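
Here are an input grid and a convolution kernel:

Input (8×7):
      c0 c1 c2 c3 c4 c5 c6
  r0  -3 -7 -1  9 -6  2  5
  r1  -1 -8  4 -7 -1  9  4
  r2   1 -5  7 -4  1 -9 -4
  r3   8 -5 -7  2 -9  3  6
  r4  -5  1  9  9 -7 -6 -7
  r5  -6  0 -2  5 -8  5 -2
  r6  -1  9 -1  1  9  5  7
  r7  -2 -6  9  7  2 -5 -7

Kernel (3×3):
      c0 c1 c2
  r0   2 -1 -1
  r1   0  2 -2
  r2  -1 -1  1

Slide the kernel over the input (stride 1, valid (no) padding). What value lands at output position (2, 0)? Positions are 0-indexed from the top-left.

The receptive field on the input at this output position is [1 -5 7 / 8 -5 -7 / -5 1 9]. Elementwise product with the kernel and sum: 1·2 + -5·-1 + 7·-1 + -5·2 + -7·-2 + -5·-1 + 1·-1 + 9·1.

17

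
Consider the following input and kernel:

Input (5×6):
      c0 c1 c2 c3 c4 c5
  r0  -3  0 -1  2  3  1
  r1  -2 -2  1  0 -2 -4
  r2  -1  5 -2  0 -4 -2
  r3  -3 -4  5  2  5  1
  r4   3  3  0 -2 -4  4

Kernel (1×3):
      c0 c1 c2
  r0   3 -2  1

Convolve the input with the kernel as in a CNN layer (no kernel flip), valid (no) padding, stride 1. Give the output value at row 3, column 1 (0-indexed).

-20

The receptive field on the input at this output position is [-4 5 2]. Elementwise product with the kernel and sum: -4·3 + 5·-2 + 2·1.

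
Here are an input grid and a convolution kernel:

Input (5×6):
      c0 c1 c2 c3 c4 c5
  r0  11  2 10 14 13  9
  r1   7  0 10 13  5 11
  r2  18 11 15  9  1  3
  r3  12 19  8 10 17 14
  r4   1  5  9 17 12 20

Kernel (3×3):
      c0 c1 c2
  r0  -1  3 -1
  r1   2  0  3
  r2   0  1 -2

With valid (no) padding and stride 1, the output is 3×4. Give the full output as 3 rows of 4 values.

10 50 61 70
67 54 33 7
35 68 71 25

Output[0,0]: The receptive field on the input at this output position is [11 2 10 / 7 0 10 / 18 11 15]. Elementwise product with the kernel and sum: 11·-1 + 2·3 + 10·-1 + 7·2 + 10·3 + 11·1 + 15·-2.
Output[0,1]: The receptive field on the input at this output position is [2 10 14 / 0 10 13 / 11 15 9]. Elementwise product with the kernel and sum: 2·-1 + 10·3 + 14·-1 + 0·2 + 13·3 + 15·1 + 9·-2.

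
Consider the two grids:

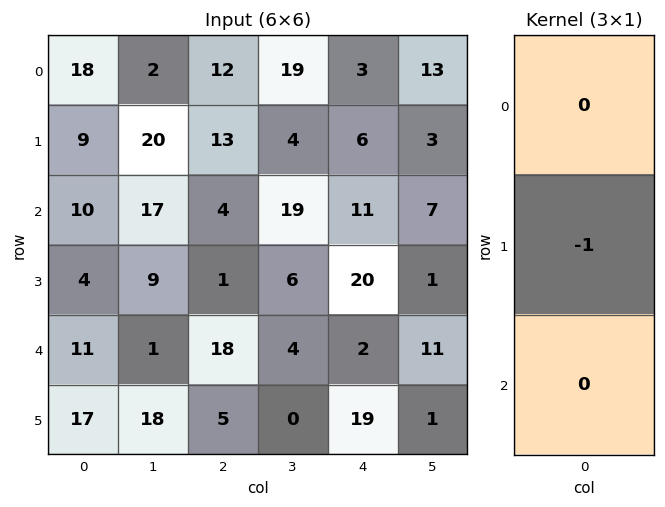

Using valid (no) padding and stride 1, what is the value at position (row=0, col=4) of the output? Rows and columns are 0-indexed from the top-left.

The receptive field on the input at this output position is [3 / 6 / 11]. Elementwise product with the kernel and sum: 6·-1.

-6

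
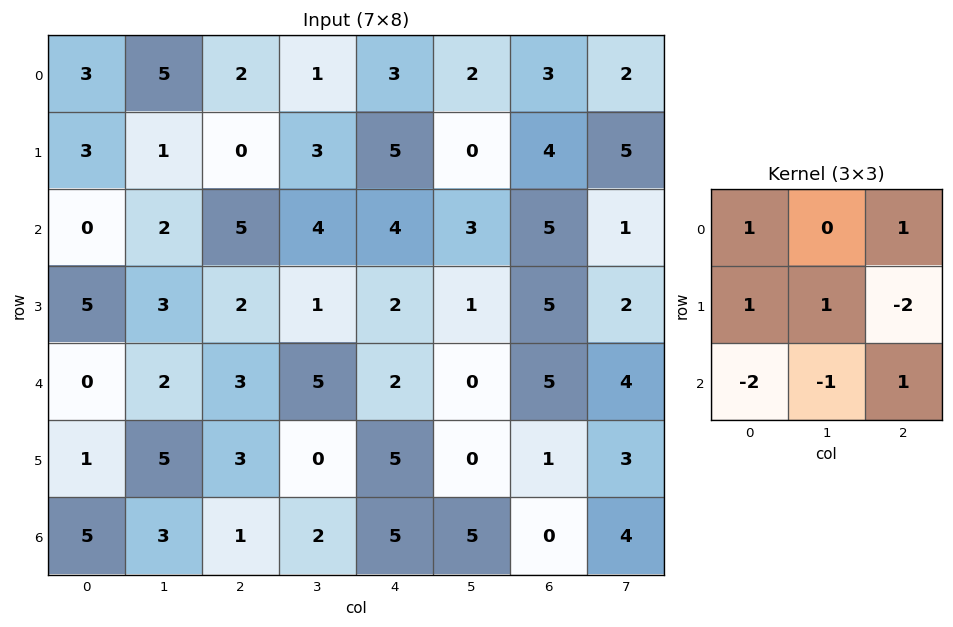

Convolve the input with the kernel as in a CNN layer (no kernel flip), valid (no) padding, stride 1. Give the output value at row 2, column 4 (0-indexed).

The receptive field on the input at this output position is [4 3 5 / 2 1 5 / 2 0 5]. Elementwise product with the kernel and sum: 4·1 + 5·1 + 2·1 + 1·1 + 5·-2 + 2·-2 + 0·-1 + 5·1.

3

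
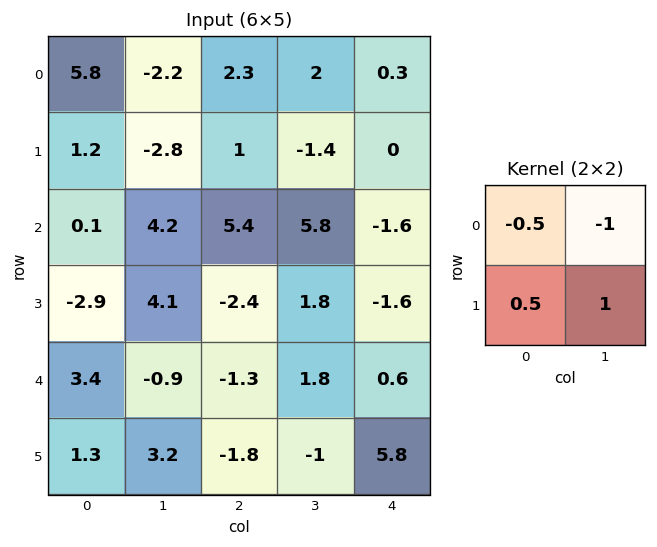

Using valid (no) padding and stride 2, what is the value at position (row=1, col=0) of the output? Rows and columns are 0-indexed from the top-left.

-1.6

The receptive field on the input at this output position is [0.1 4.2 / -2.9 4.1]. Elementwise product with the kernel and sum: 0.1·-0.5 + 4.2·-1 + -2.9·0.5 + 4.1·1.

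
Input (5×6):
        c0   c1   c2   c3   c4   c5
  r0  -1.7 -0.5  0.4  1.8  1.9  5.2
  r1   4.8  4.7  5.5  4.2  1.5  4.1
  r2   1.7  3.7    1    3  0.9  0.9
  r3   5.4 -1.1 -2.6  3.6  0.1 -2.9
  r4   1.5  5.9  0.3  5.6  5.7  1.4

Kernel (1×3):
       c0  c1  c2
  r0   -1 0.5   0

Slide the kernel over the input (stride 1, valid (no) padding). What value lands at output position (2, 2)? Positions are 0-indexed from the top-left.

0.5

The receptive field on the input at this output position is [1 3 0.9]. Elementwise product with the kernel and sum: 1·-1 + 3·0.5.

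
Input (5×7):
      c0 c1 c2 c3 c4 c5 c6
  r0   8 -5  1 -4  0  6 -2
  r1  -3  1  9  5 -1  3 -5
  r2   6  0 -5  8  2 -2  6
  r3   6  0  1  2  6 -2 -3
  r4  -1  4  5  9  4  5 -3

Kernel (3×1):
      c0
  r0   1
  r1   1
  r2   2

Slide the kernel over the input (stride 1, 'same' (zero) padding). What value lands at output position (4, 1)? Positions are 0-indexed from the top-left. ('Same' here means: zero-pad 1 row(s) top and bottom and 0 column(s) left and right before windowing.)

4

The receptive field on the zero-padded input at this output position is [0 / 4 / 0]. Elementwise product with the kernel and sum: 0·1 + 4·1 + 0·2.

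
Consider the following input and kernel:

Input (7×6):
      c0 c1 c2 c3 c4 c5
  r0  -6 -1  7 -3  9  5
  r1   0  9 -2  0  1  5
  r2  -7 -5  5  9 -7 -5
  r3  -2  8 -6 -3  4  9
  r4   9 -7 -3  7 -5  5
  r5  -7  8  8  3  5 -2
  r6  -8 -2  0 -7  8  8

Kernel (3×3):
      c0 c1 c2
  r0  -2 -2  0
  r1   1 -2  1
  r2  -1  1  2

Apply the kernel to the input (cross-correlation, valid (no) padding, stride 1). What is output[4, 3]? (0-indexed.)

The receptive field on the input at this output position is [7 -5 5 / 3 5 -2 / -7 8 8]. Elementwise product with the kernel and sum: 7·-2 + -5·-2 + 3·1 + 5·-2 + -2·1 + -7·-1 + 8·1 + 8·2.

18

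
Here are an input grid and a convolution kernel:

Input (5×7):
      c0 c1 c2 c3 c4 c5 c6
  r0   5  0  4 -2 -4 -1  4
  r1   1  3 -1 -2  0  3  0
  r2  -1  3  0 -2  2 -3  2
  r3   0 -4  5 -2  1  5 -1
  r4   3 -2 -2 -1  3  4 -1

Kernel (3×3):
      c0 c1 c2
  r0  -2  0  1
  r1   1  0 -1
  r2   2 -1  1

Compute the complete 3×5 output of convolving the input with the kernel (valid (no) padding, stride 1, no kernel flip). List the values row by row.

-9 7 -9 -11 21
5 -18 13 8 -4
3 -13 6 -7 1

Output[0,0]: The receptive field on the input at this output position is [5 0 4 / 1 3 -1 / -1 3 0]. Elementwise product with the kernel and sum: 5·-2 + 4·1 + 1·1 + -1·-1 + -1·2 + 3·-1 + 0·1.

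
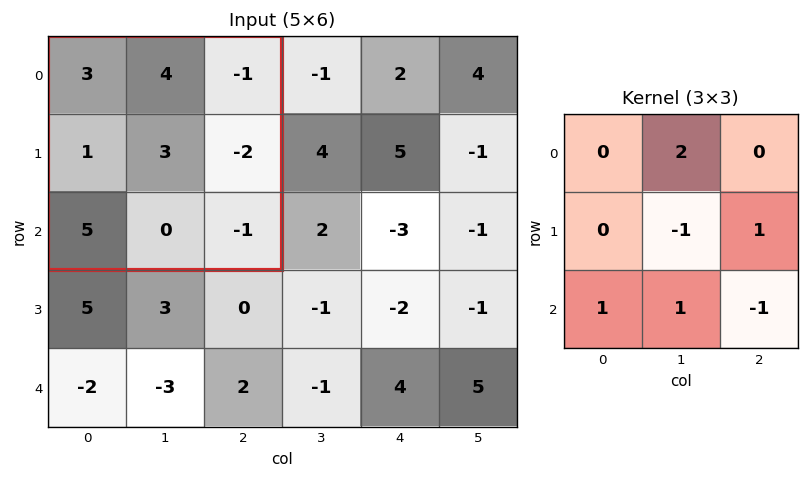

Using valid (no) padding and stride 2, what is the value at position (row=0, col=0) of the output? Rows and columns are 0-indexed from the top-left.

The receptive field on the input at this output position is [3 4 -1 / 1 3 -2 / 5 0 -1]. Elementwise product with the kernel and sum: 4·2 + 3·-1 + -2·1 + 5·1 + 0·1 + -1·-1.

9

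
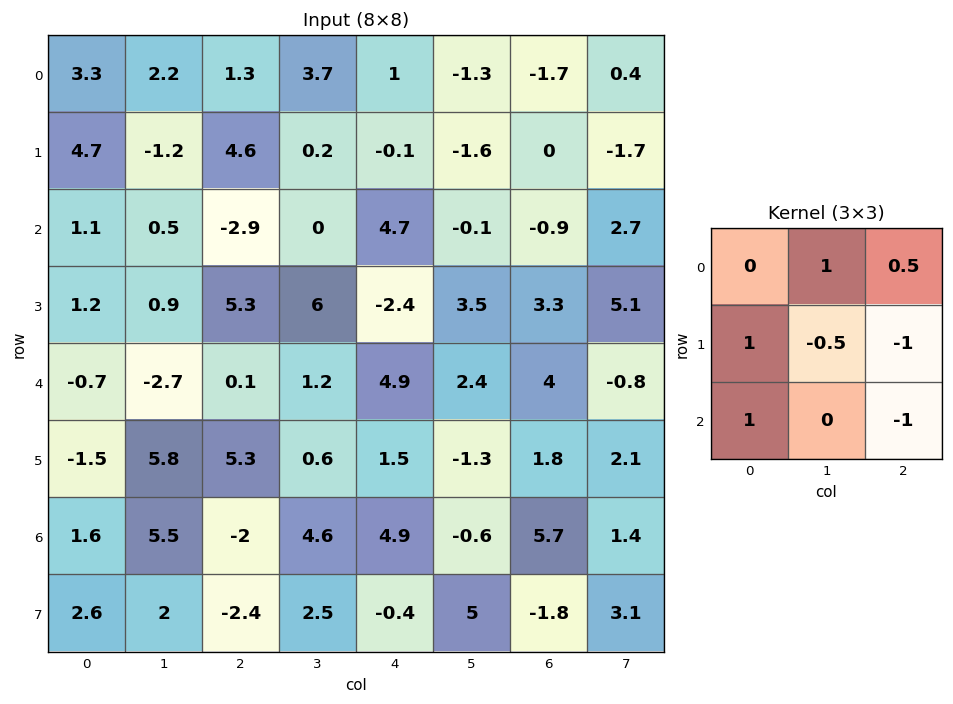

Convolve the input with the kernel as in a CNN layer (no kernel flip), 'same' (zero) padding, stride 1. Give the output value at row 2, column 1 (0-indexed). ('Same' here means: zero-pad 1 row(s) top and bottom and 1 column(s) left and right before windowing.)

The receptive field on the zero-padded input at this output position is [4.7 -1.2 4.6 / 1.1 0.5 -2.9 / 1.2 0.9 5.3]. Elementwise product with the kernel and sum: -1.2·1 + 4.6·0.5 + 1.1·1 + 0.5·-0.5 + -2.9·-1 + 1.2·1 + 5.3·-1.

0.75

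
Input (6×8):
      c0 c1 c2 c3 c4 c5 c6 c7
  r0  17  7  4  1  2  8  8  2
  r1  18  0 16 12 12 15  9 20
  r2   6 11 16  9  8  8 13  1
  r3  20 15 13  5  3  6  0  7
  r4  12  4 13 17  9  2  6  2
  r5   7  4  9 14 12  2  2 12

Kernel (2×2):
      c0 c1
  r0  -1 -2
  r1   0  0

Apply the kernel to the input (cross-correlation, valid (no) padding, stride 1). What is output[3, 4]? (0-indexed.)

-15

The receptive field on the input at this output position is [3 6 / 9 2]. Elementwise product with the kernel and sum: 3·-1 + 6·-2.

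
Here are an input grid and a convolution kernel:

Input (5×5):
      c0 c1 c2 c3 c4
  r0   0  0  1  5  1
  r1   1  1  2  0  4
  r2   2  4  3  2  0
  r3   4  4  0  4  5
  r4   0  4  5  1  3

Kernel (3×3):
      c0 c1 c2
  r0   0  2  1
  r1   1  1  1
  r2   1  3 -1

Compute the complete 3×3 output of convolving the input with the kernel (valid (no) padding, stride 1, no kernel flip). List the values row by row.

Output[0,0]: The receptive field on the input at this output position is [0 0 1 / 1 1 2 / 2 4 3]. Elementwise product with the kernel and sum: 0·2 + 1·1 + 1·1 + 1·1 + 2·1 + 2·1 + 4·3 + 3·-1.

16 21 26
29 13 16
26 34 18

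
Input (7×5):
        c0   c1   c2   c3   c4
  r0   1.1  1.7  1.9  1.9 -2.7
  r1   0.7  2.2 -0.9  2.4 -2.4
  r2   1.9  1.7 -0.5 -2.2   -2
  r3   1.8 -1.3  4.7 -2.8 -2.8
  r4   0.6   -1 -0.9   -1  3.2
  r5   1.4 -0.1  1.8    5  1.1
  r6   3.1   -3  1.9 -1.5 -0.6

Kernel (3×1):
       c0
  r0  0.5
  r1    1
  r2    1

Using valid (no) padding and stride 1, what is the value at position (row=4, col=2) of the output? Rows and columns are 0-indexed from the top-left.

3.25

The receptive field on the input at this output position is [-0.9 / 1.8 / 1.9]. Elementwise product with the kernel and sum: -0.9·0.5 + 1.8·1 + 1.9·1.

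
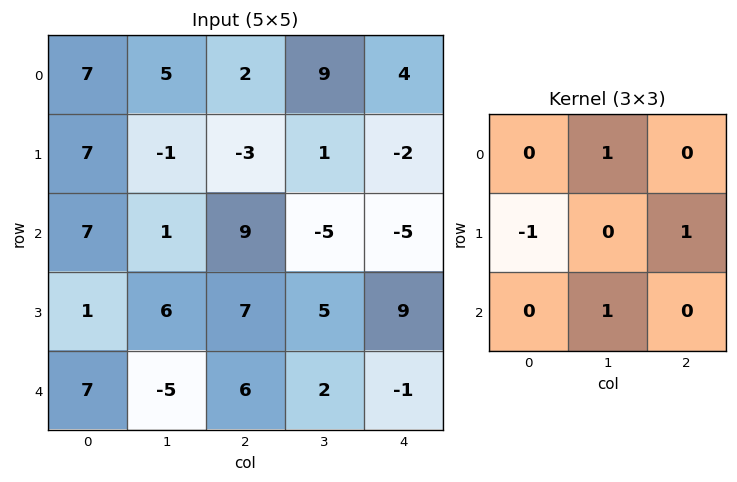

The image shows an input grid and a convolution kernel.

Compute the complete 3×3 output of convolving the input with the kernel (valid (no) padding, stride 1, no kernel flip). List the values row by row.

Output[0,0]: The receptive field on the input at this output position is [7 5 2 / 7 -1 -3 / 7 1 9]. Elementwise product with the kernel and sum: 5·1 + 7·-1 + -3·1 + 1·1.

-4 13 5
7 -2 -8
2 14 -1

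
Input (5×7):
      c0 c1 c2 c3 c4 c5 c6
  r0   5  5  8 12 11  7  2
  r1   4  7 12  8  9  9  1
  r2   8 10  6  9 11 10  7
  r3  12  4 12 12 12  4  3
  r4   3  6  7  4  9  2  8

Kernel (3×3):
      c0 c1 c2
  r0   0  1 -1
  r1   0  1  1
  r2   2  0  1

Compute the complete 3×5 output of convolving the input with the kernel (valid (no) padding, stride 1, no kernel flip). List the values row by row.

Output[0,0]: The receptive field on the input at this output position is [5 5 8 / 4 7 12 / 8 10 6]. Elementwise product with the kernel and sum: 5·1 + 8·-1 + 7·1 + 12·1 + 8·2 + 6·1.
Output[0,1]: The receptive field on the input at this output position is [5 8 12 / 7 12 8 / 10 6 9]. Elementwise product with the kernel and sum: 8·1 + 12·-1 + 12·1 + 8·1 + 10·2 + 9·1.

38 45 41 50 44
47 39 55 49 52
33 37 45 27 36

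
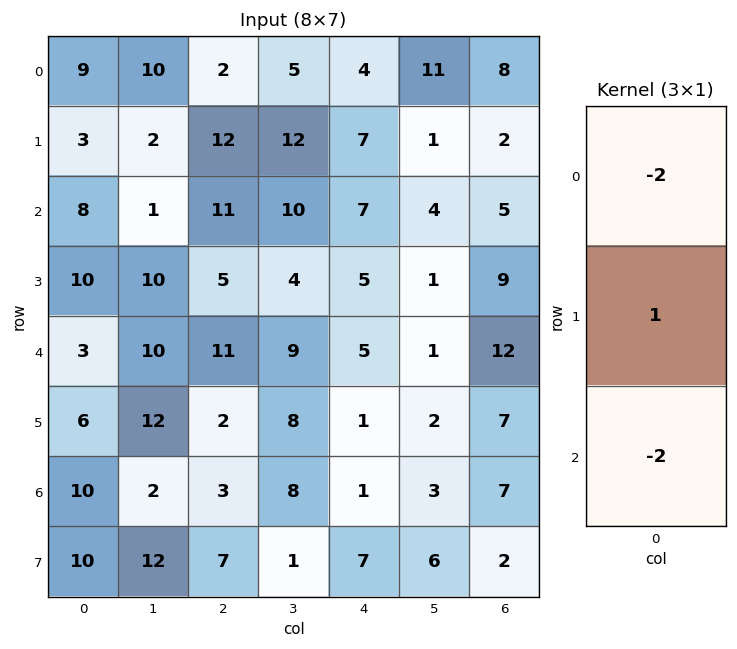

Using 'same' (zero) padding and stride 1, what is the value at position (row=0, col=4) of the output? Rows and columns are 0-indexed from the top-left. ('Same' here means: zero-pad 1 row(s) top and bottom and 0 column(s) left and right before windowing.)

The receptive field on the zero-padded input at this output position is [0 / 4 / 7]. Elementwise product with the kernel and sum: 0·-2 + 4·1 + 7·-2.

-10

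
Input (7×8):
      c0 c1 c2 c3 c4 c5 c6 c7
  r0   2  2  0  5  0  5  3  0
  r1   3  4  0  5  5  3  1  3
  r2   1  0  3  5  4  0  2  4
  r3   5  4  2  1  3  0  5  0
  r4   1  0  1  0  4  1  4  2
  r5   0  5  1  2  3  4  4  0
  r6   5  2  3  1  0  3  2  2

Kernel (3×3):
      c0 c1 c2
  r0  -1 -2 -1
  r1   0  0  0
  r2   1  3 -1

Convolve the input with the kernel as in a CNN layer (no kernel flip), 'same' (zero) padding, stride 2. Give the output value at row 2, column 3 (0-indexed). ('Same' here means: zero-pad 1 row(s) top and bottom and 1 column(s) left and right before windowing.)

The receptive field on the zero-padded input at this output position is [0 5 0 / 1 4 2 / 4 4 0]. Elementwise product with the kernel and sum: 0·-1 + 5·-2 + 0·-1 + 4·1 + 4·3 + 0·-1.

6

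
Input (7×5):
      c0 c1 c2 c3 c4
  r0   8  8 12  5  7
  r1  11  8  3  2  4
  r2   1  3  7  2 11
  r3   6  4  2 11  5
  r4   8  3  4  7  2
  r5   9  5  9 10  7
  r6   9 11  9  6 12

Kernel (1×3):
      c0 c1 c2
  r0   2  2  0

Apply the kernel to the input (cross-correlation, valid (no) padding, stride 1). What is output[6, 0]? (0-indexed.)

40

The receptive field on the input at this output position is [9 11 9]. Elementwise product with the kernel and sum: 9·2 + 11·2.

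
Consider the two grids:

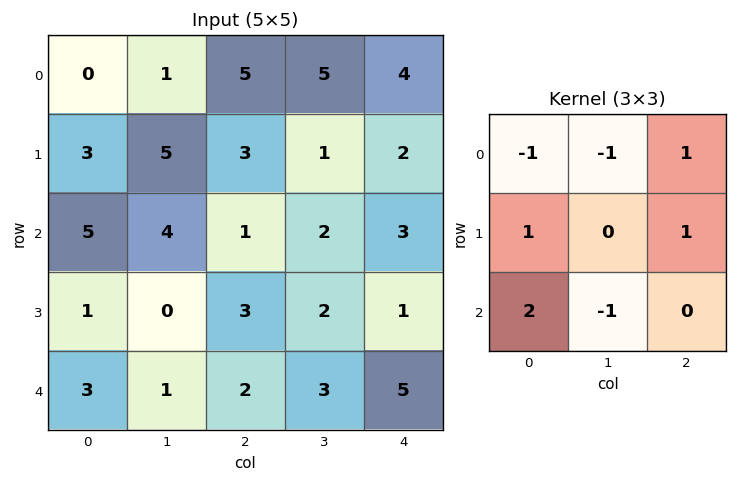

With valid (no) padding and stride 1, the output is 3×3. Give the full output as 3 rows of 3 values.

Output[0,0]: The receptive field on the input at this output position is [0 1 5 / 3 5 3 / 5 4 1]. Elementwise product with the kernel and sum: 0·-1 + 1·-1 + 5·1 + 3·1 + 3·1 + 5·2 + 4·-1.

16 12 -1
3 -4 6
1 -1 5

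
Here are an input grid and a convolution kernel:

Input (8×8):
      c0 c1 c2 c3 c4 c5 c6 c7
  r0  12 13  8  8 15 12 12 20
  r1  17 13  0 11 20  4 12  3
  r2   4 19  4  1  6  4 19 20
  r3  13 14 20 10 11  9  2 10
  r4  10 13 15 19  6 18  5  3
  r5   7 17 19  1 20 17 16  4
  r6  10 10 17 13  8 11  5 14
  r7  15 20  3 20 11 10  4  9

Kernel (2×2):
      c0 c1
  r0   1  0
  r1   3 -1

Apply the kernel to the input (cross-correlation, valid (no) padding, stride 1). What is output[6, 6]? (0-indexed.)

The receptive field on the input at this output position is [5 14 / 4 9]. Elementwise product with the kernel and sum: 5·1 + 4·3 + 9·-1.

8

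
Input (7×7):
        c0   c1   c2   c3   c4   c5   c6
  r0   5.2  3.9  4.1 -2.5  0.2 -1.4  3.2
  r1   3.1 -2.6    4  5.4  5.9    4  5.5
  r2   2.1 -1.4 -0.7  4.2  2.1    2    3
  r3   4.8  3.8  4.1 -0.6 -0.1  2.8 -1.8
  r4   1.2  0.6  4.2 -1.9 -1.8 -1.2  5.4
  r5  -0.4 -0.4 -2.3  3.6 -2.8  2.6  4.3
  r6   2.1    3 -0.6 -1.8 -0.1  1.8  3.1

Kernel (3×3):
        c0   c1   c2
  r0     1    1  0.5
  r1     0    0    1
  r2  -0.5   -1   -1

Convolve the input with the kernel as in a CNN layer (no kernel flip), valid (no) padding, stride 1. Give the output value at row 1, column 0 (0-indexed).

-8.5

The receptive field on the input at this output position is [3.1 -2.6 4 / 2.1 -1.4 -0.7 / 4.8 3.8 4.1]. Elementwise product with the kernel and sum: 3.1·1 + -2.6·1 + 4·0.5 + -0.7·1 + 4.8·-0.5 + 3.8·-1 + 4.1·-1.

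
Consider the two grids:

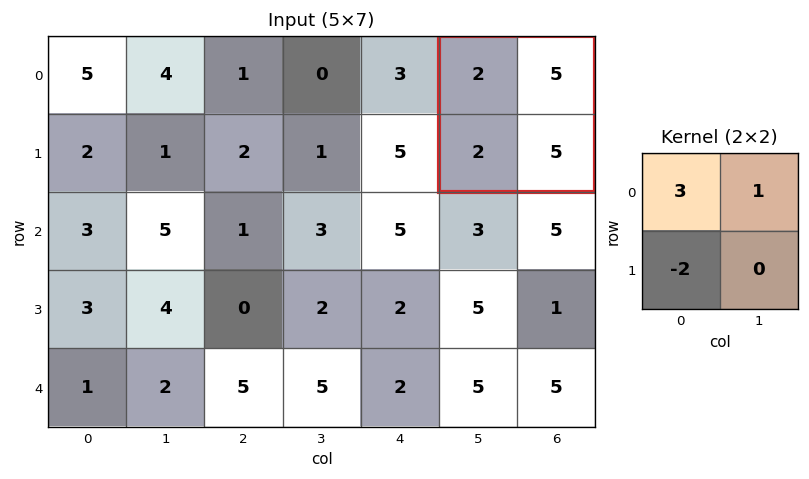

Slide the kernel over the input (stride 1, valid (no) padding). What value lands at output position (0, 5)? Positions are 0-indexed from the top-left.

7

The receptive field on the input at this output position is [2 5 / 2 5]. Elementwise product with the kernel and sum: 2·3 + 5·1 + 2·-2.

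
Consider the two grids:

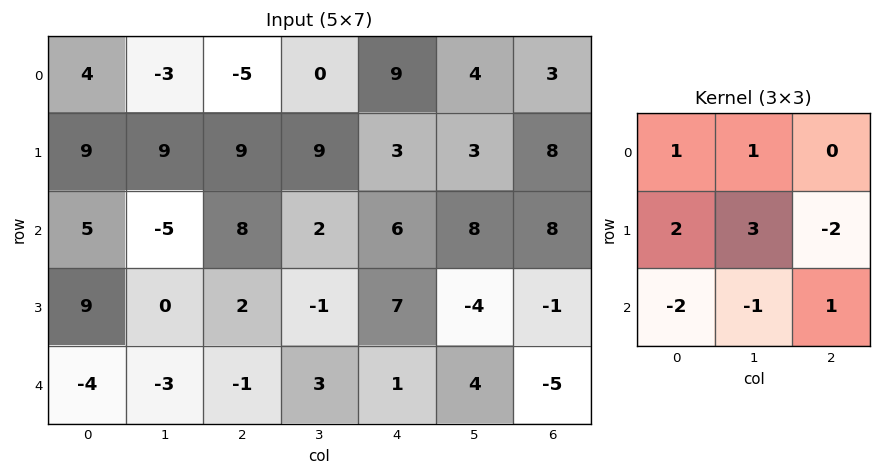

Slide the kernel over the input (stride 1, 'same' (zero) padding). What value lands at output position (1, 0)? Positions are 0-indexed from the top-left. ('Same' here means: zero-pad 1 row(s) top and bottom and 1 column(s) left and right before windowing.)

The receptive field on the zero-padded input at this output position is [0 4 -3 / 0 9 9 / 0 5 -5]. Elementwise product with the kernel and sum: 0·1 + 4·1 + 0·2 + 9·3 + 9·-2 + 0·-2 + 5·-1 + -5·1.

3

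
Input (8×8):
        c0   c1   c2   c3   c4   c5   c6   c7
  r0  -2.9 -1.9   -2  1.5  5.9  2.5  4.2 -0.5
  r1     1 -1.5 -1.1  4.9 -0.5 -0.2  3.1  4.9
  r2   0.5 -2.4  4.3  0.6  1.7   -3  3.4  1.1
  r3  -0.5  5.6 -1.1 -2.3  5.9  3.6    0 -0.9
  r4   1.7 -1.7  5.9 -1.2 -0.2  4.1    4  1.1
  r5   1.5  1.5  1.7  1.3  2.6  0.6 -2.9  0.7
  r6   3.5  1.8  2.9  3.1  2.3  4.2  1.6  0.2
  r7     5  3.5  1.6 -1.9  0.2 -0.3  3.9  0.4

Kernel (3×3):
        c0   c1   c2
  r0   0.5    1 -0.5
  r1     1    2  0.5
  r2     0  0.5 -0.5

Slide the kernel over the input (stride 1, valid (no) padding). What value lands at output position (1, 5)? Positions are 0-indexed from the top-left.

The receptive field on the input at this output position is [-0.2 3.1 4.9 / -3 3.4 1.1 / 3.6 0 -0.9]. Elementwise product with the kernel and sum: -0.2·0.5 + 3.1·1 + 4.9·-0.5 + -3·1 + 3.4·2 + 1.1·0.5 + 0·0.5 + -0.9·-0.5.

5.35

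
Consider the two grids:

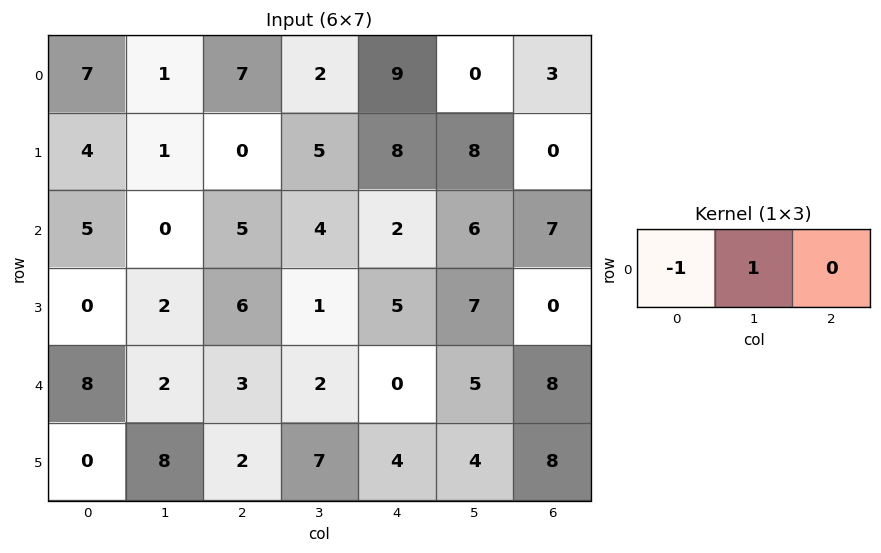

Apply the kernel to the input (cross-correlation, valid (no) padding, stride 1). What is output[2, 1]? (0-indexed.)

5

The receptive field on the input at this output position is [0 5 4]. Elementwise product with the kernel and sum: 0·-1 + 5·1.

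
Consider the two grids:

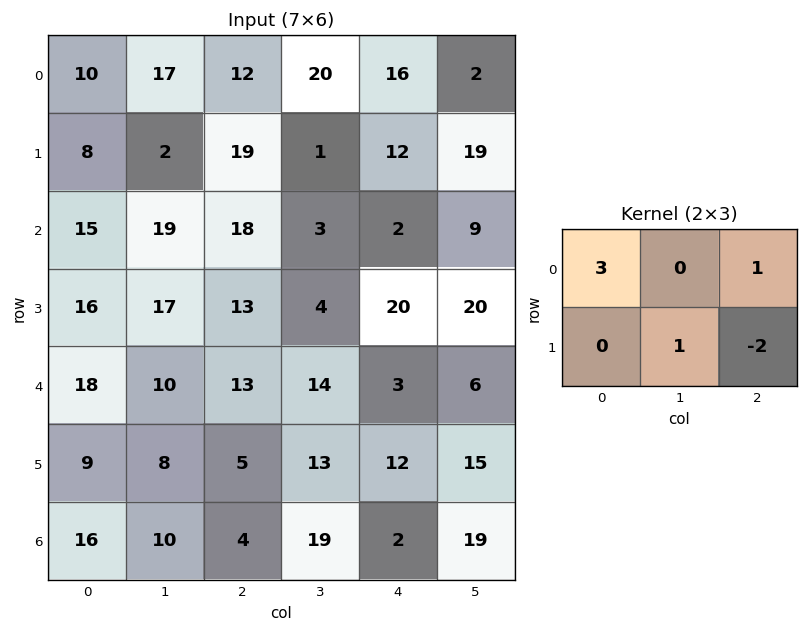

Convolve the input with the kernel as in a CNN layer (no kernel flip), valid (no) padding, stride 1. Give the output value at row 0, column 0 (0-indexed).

6

The receptive field on the input at this output position is [10 17 12 / 8 2 19]. Elementwise product with the kernel and sum: 10·3 + 12·1 + 2·1 + 19·-2.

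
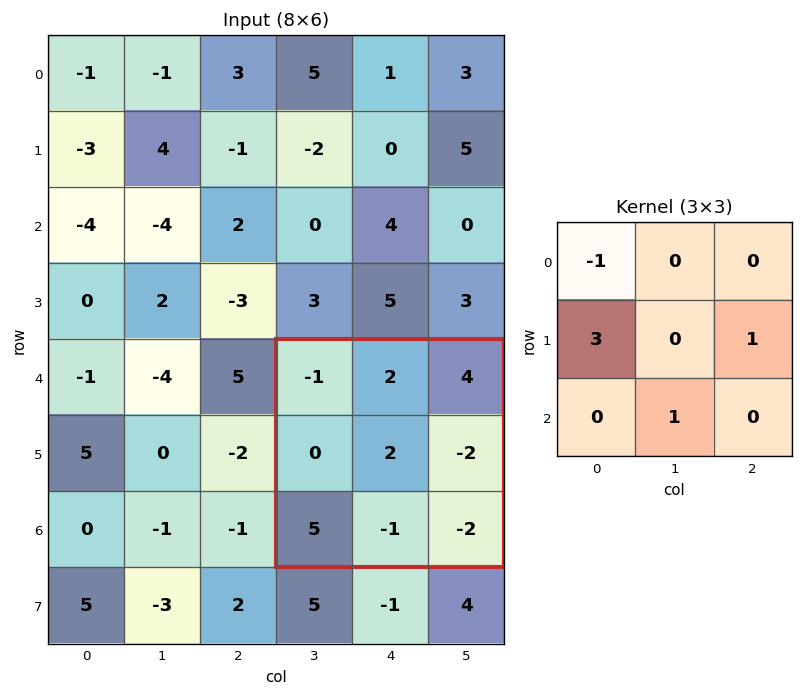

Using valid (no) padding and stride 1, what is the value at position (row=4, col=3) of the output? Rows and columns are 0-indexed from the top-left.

The receptive field on the input at this output position is [-1 2 4 / 0 2 -2 / 5 -1 -2]. Elementwise product with the kernel and sum: -1·-1 + 0·3 + -2·1 + -1·1.

-2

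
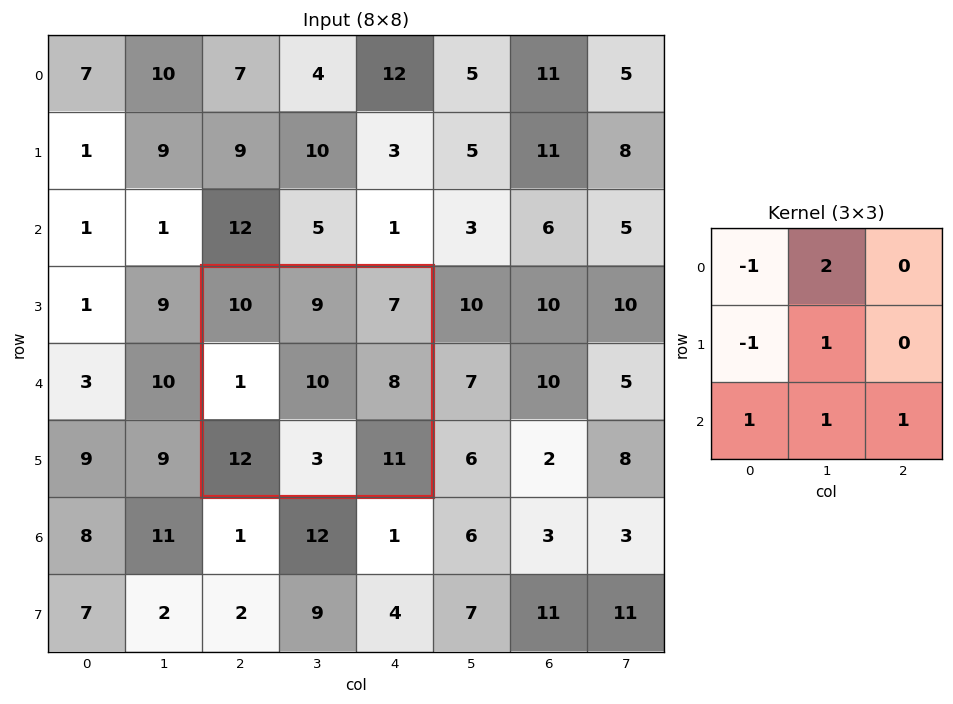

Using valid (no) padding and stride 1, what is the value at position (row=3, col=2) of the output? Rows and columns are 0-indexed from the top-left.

The receptive field on the input at this output position is [10 9 7 / 1 10 8 / 12 3 11]. Elementwise product with the kernel and sum: 10·-1 + 9·2 + 1·-1 + 10·1 + 12·1 + 3·1 + 11·1.

43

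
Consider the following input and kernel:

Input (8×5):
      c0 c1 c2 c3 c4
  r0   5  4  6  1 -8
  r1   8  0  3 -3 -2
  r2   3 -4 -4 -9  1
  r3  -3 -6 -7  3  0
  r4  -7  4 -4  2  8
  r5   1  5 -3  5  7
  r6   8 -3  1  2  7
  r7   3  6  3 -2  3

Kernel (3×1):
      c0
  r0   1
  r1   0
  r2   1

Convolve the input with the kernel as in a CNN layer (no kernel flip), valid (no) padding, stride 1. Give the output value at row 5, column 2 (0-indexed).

The receptive field on the input at this output position is [-3 / 1 / 3]. Elementwise product with the kernel and sum: -3·1 + 3·1.

0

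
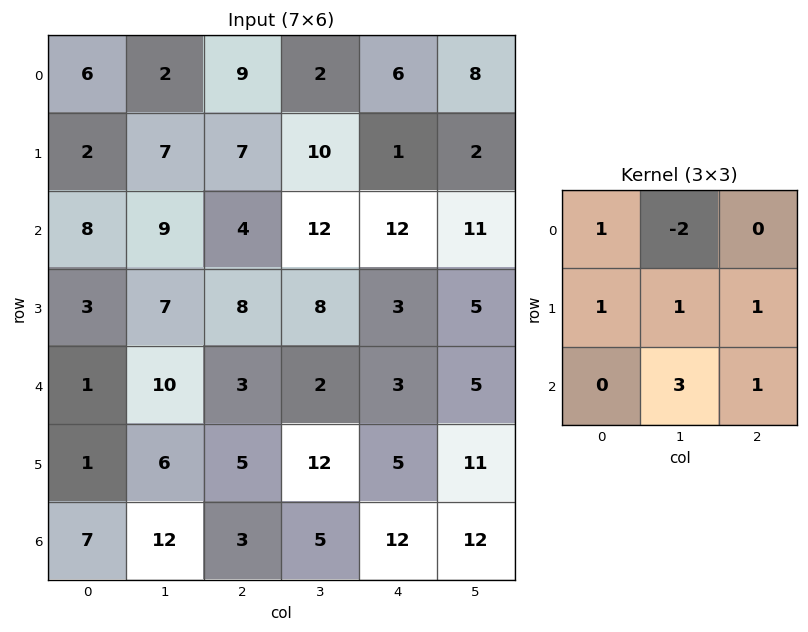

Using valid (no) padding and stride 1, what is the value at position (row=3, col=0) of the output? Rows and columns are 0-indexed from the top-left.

The receptive field on the input at this output position is [3 7 8 / 1 10 3 / 1 6 5]. Elementwise product with the kernel and sum: 3·1 + 7·-2 + 1·1 + 10·1 + 3·1 + 6·3 + 5·1.

26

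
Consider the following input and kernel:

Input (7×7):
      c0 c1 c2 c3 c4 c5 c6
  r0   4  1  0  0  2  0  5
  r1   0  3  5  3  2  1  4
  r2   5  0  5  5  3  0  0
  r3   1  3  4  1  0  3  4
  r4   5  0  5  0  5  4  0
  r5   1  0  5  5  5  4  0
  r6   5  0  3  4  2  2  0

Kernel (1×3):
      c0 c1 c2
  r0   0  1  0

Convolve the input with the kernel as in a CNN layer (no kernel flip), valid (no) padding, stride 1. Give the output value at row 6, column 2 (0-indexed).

4

The receptive field on the input at this output position is [3 4 2]. Elementwise product with the kernel and sum: 4·1.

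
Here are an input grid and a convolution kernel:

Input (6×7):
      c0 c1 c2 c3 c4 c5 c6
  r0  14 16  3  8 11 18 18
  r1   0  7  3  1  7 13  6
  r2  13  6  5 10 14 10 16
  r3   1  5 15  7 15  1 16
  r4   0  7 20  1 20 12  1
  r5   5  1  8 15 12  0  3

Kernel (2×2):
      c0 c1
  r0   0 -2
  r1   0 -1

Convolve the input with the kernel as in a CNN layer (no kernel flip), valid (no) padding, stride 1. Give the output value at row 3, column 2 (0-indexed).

The receptive field on the input at this output position is [15 7 / 20 1]. Elementwise product with the kernel and sum: 7·-2 + 1·-1.

-15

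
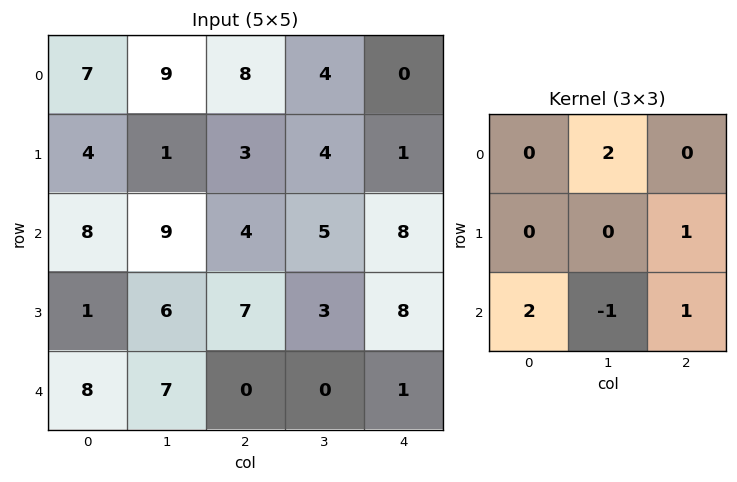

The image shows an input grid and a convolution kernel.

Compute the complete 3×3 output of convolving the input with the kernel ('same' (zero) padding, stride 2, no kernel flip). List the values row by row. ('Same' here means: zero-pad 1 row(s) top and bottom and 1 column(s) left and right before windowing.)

Output[0,0]: The receptive field on the zero-padded input at this output position is [0 0 0 / 0 7 9 / 0 4 1]. Elementwise product with the kernel and sum: 0·2 + 9·1 + 0·2 + 4·-1 + 1·1.

6 7 7
22 19 0
9 14 16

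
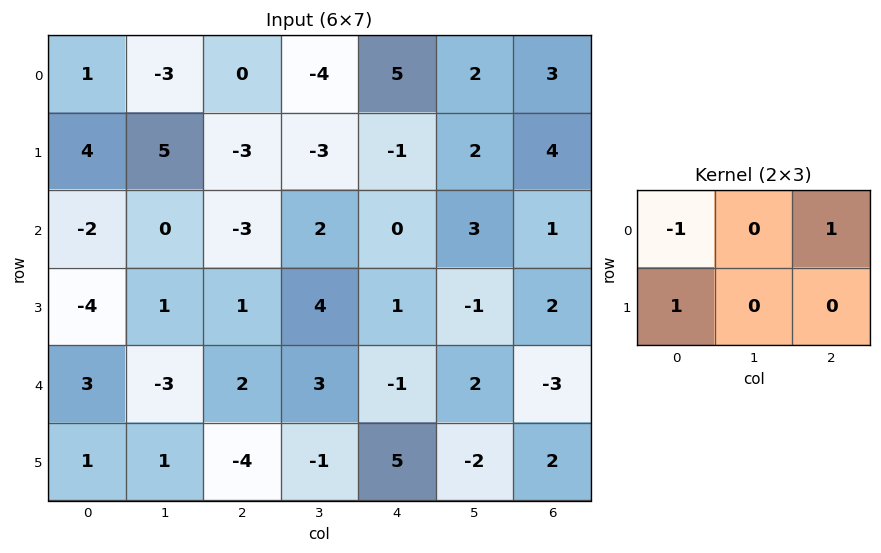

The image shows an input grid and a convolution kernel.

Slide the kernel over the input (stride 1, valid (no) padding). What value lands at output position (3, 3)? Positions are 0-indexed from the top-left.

The receptive field on the input at this output position is [4 1 -1 / 3 -1 2]. Elementwise product with the kernel and sum: 4·-1 + -1·1 + 3·1.

-2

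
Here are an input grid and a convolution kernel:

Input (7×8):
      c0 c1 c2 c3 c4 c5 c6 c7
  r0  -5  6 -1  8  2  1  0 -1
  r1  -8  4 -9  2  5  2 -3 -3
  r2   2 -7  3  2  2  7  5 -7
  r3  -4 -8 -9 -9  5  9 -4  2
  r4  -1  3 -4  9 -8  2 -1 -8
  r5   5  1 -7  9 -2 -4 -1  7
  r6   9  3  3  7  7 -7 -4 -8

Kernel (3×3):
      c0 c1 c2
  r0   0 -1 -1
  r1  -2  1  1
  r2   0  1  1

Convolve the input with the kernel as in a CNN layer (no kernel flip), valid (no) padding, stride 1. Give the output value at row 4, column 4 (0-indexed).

-13

The receptive field on the input at this output position is [-8 2 -1 / -2 -4 -1 / 7 -7 -4]. Elementwise product with the kernel and sum: 2·-1 + -1·-1 + -2·-2 + -4·1 + -1·1 + -7·1 + -4·1.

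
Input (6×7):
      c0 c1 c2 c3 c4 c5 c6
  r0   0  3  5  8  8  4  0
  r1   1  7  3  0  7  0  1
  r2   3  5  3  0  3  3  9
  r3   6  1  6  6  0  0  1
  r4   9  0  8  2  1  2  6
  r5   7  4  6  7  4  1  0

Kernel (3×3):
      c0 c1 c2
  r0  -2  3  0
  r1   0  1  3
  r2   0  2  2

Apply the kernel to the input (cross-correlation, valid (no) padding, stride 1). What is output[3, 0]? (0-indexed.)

35

The receptive field on the input at this output position is [6 1 6 / 9 0 8 / 7 4 6]. Elementwise product with the kernel and sum: 6·-2 + 1·3 + 0·1 + 8·3 + 4·2 + 6·2.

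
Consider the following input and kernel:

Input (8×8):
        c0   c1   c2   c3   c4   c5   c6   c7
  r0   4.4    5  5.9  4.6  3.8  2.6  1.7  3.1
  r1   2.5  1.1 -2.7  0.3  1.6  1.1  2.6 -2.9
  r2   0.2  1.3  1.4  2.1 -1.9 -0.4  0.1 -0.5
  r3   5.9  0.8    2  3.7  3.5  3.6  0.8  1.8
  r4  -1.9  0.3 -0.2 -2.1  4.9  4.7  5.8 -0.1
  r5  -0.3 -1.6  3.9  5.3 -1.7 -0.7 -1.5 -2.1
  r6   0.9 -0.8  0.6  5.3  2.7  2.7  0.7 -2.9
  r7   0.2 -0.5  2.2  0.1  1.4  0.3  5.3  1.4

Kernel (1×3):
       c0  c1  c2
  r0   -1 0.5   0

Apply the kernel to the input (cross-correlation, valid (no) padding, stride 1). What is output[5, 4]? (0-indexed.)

The receptive field on the input at this output position is [-1.7 -0.7 -1.5]. Elementwise product with the kernel and sum: -1.7·-1 + -0.7·0.5.

1.35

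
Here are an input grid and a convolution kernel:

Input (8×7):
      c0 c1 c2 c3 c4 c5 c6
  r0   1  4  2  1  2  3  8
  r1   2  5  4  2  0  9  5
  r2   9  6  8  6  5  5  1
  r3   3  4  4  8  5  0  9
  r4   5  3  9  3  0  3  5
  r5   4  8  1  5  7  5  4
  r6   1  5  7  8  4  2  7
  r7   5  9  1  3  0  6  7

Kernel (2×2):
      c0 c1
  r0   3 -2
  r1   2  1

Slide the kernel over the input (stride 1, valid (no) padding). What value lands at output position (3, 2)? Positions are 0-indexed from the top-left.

The receptive field on the input at this output position is [4 8 / 9 3]. Elementwise product with the kernel and sum: 4·3 + 8·-2 + 9·2 + 3·1.

17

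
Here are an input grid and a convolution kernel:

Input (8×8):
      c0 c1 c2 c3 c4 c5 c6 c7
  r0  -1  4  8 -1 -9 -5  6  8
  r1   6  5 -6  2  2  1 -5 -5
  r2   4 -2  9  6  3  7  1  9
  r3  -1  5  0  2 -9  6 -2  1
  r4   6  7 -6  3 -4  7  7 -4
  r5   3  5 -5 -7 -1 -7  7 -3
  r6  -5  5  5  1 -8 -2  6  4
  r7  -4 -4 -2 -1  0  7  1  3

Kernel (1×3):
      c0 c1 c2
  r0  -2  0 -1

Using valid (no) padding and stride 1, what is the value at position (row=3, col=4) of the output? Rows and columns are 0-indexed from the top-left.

The receptive field on the input at this output position is [-9 6 -2]. Elementwise product with the kernel and sum: -9·-2 + -2·-1.

20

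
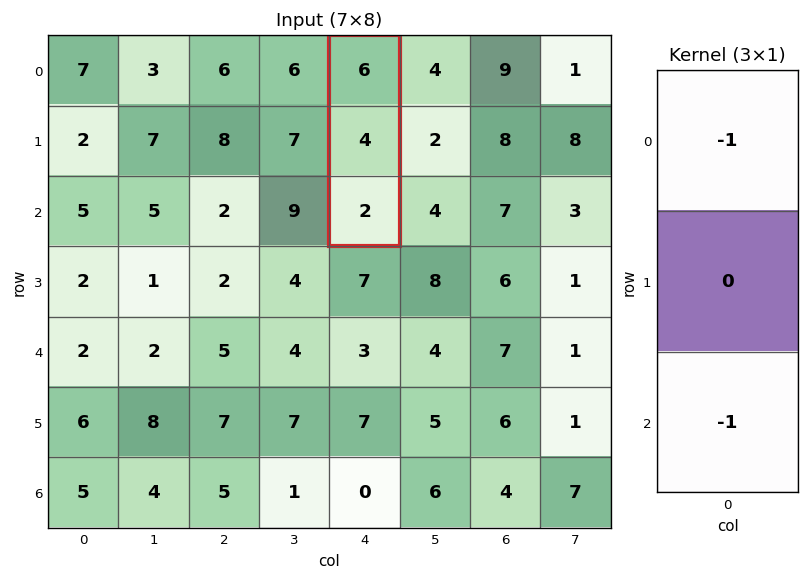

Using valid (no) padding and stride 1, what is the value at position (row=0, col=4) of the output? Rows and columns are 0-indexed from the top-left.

The receptive field on the input at this output position is [6 / 4 / 2]. Elementwise product with the kernel and sum: 6·-1 + 2·-1.

-8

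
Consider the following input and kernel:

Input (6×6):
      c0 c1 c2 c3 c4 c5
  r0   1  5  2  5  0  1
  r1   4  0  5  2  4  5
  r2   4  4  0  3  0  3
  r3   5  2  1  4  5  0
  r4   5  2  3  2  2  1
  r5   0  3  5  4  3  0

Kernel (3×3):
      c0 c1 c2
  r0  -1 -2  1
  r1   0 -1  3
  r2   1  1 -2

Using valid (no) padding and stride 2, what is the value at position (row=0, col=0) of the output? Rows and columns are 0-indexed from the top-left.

14

The receptive field on the input at this output position is [1 5 2 / 4 0 5 / 4 4 0]. Elementwise product with the kernel and sum: 1·-1 + 5·-2 + 2·1 + 0·-1 + 5·3 + 4·1 + 4·1 + 0·-2.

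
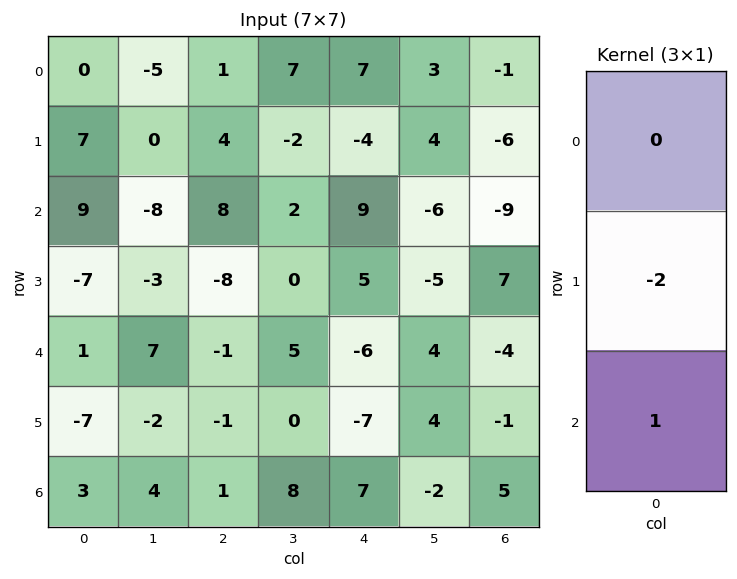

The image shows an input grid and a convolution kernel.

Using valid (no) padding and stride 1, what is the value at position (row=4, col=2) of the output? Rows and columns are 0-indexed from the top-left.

The receptive field on the input at this output position is [-1 / -1 / 1]. Elementwise product with the kernel and sum: -1·-2 + 1·1.

3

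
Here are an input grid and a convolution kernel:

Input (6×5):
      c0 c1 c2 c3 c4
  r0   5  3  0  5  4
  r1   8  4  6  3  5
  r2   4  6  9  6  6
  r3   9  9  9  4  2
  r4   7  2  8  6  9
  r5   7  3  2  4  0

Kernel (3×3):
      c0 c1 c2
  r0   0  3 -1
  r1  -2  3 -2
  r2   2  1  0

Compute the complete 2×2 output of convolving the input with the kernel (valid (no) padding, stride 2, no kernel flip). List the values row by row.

7 22
16 24

Output[0,0]: The receptive field on the input at this output position is [5 3 0 / 8 4 6 / 4 6 9]. Elementwise product with the kernel and sum: 3·3 + 0·-1 + 8·-2 + 4·3 + 6·-2 + 4·2 + 6·1.
Output[0,1]: The receptive field on the input at this output position is [0 5 4 / 6 3 5 / 9 6 6]. Elementwise product with the kernel and sum: 5·3 + 4·-1 + 6·-2 + 3·3 + 5·-2 + 9·2 + 6·1.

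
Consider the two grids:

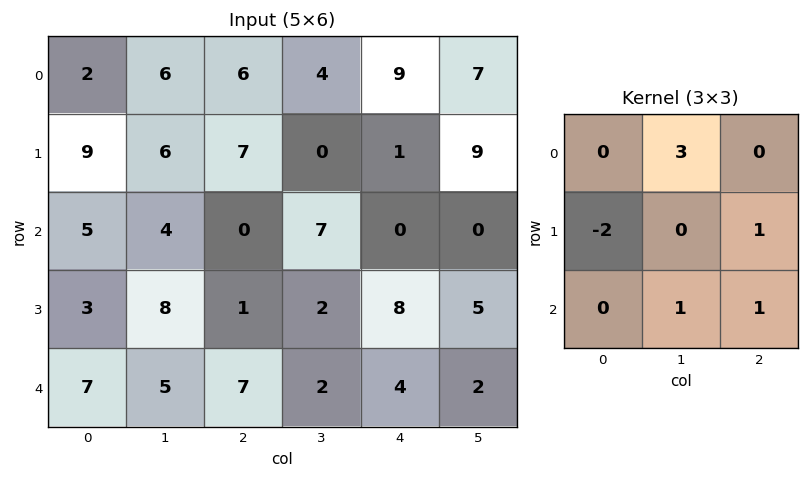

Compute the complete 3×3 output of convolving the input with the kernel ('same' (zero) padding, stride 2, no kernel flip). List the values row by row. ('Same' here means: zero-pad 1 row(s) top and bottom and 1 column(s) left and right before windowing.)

21 -1 9
42 23 2
14 -5 22

Output[0,0]: The receptive field on the zero-padded input at this output position is [0 0 0 / 0 2 6 / 0 9 6]. Elementwise product with the kernel and sum: 0·3 + 0·-2 + 6·1 + 9·1 + 6·1.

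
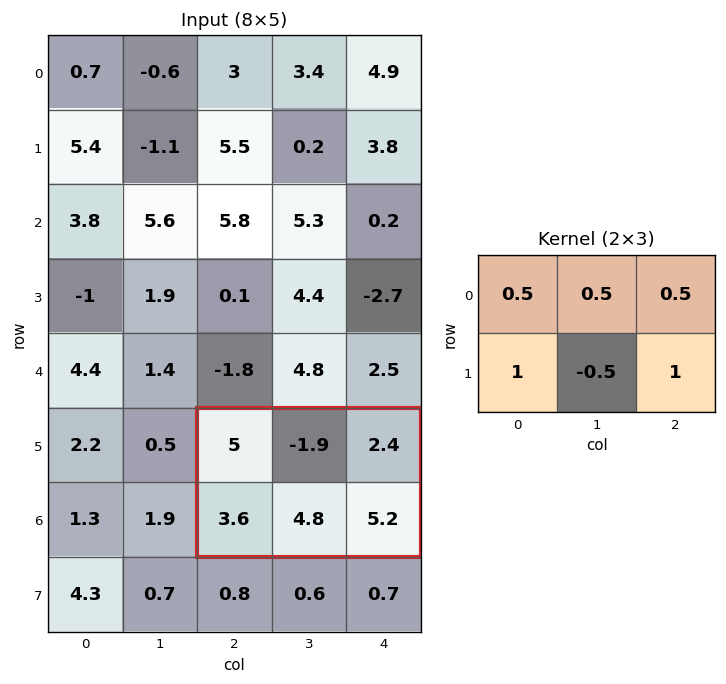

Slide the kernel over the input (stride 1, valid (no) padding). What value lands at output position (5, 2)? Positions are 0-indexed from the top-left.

9.15

The receptive field on the input at this output position is [5 -1.9 2.4 / 3.6 4.8 5.2]. Elementwise product with the kernel and sum: 5·0.5 + -1.9·0.5 + 2.4·0.5 + 3.6·1 + 4.8·-0.5 + 5.2·1.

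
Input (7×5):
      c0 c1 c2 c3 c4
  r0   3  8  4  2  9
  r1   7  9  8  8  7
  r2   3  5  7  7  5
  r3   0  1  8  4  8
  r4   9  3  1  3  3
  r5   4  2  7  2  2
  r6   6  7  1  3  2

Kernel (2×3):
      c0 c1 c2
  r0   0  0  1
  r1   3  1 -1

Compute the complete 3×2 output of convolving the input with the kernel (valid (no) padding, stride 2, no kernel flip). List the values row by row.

26 34
0 25
8 24

Output[0,0]: The receptive field on the input at this output position is [3 8 4 / 7 9 8]. Elementwise product with the kernel and sum: 4·1 + 7·3 + 9·1 + 8·-1.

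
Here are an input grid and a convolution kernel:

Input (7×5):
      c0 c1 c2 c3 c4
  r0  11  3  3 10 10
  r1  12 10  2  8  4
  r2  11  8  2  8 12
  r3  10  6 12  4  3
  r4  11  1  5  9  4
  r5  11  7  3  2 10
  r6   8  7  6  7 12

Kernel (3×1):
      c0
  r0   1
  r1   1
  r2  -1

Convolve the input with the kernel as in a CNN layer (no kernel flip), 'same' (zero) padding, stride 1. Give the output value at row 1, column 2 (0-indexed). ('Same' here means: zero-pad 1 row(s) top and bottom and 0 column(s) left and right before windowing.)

The receptive field on the zero-padded input at this output position is [3 / 2 / 2]. Elementwise product with the kernel and sum: 3·1 + 2·1 + 2·-1.

3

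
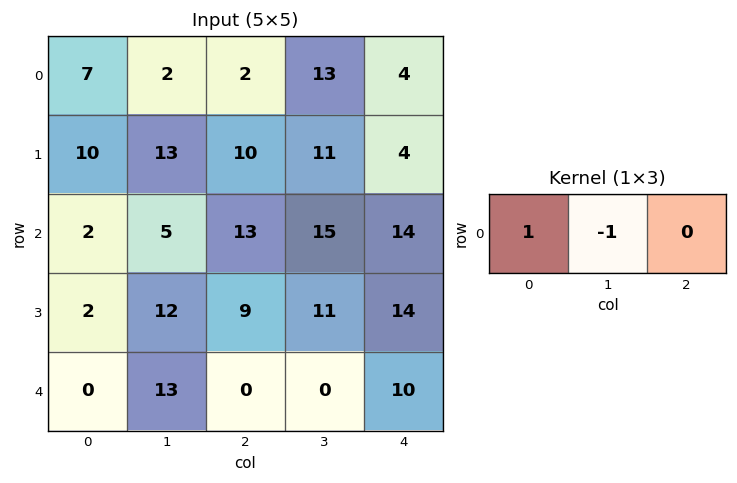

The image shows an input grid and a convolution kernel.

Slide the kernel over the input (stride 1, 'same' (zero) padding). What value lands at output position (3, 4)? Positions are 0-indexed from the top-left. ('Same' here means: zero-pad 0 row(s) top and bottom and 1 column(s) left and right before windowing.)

The receptive field on the zero-padded input at this output position is [11 14 0]. Elementwise product with the kernel and sum: 11·1 + 14·-1.

-3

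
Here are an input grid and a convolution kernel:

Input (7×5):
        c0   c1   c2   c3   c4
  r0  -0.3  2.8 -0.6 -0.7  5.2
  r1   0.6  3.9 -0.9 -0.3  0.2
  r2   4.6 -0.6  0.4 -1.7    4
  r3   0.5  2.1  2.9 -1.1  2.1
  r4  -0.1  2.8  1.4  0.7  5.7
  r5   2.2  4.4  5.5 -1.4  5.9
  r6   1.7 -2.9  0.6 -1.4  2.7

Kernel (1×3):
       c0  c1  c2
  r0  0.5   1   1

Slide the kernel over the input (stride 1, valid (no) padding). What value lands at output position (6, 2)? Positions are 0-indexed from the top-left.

1.6

The receptive field on the input at this output position is [0.6 -1.4 2.7]. Elementwise product with the kernel and sum: 0.6·0.5 + -1.4·1 + 2.7·1.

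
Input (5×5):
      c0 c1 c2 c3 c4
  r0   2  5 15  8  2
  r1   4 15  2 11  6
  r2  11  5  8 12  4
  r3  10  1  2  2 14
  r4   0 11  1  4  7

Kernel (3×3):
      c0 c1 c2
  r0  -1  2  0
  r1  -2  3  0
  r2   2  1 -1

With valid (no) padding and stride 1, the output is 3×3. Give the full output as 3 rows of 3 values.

64 7 54
38 5 32
-8 34 17

Output[0,0]: The receptive field on the input at this output position is [2 5 15 / 4 15 2 / 11 5 8]. Elementwise product with the kernel and sum: 2·-1 + 5·2 + 4·-2 + 15·3 + 11·2 + 5·1 + 8·-1.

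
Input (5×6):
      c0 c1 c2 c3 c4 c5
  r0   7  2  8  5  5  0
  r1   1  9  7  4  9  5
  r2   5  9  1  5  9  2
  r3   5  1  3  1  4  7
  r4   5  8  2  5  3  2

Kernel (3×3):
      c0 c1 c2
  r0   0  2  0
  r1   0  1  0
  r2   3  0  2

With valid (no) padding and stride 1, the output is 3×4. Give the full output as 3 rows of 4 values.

Output[0,0]: The receptive field on the input at this output position is [7 2 8 / 1 9 7 / 5 9 1]. Elementwise product with the kernel and sum: 2·2 + 9·1 + 5·3 + 1·2.

30 60 35 38
48 20 30 44
38 39 23 41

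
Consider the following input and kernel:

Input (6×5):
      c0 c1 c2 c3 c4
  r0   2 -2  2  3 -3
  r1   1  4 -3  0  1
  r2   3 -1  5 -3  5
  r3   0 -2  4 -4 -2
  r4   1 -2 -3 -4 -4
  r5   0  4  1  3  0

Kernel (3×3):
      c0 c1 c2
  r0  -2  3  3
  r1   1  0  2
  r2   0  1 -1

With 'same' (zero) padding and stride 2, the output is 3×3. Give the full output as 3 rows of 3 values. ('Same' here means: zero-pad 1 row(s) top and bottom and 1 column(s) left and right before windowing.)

-7 1 4
15 -16 -2
-14 -8 -2

Output[0,0]: The receptive field on the zero-padded input at this output position is [0 0 0 / 0 2 -2 / 0 1 4]. Elementwise product with the kernel and sum: 0·-2 + 0·3 + 0·3 + 0·1 + -2·2 + 1·1 + 4·-1.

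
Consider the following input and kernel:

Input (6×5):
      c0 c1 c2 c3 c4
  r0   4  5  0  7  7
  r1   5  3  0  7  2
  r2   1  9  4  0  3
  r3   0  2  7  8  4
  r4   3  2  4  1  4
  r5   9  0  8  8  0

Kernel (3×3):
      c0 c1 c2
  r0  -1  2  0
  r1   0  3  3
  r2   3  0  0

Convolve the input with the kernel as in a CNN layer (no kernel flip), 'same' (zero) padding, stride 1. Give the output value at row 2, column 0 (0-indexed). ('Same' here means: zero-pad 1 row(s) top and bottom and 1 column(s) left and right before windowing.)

The receptive field on the zero-padded input at this output position is [0 5 3 / 0 1 9 / 0 0 2]. Elementwise product with the kernel and sum: 0·-1 + 5·2 + 1·3 + 9·3 + 0·3.

40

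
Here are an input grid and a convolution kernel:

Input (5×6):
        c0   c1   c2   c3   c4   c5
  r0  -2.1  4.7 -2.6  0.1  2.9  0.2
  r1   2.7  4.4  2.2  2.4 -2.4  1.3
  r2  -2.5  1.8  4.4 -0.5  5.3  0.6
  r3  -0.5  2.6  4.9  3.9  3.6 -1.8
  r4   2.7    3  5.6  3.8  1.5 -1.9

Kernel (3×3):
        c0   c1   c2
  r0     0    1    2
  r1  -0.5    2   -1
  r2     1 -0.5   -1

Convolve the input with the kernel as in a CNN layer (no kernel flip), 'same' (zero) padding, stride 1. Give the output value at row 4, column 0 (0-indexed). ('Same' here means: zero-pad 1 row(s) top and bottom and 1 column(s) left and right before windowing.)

7.1

The receptive field on the zero-padded input at this output position is [0 -0.5 2.6 / 0 2.7 3 / 0 0 0]. Elementwise product with the kernel and sum: -0.5·1 + 2.6·2 + 0·-0.5 + 2.7·2 + 3·-1 + 0·1 + 0·-0.5 + 0·-1.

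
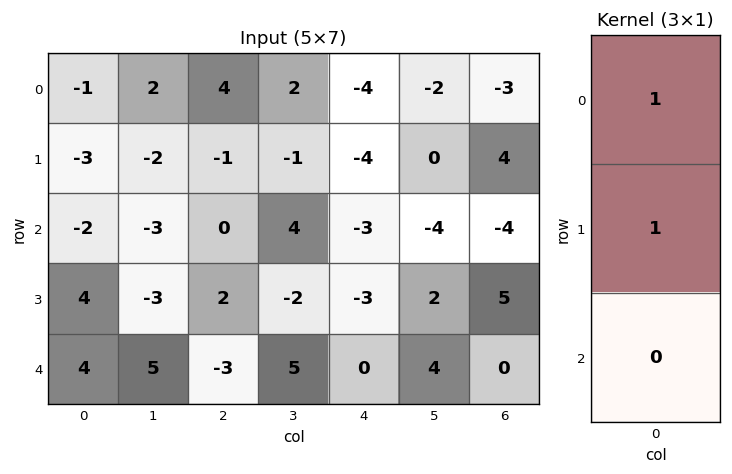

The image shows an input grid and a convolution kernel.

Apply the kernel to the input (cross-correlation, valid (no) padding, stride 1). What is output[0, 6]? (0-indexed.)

The receptive field on the input at this output position is [-3 / 4 / -4]. Elementwise product with the kernel and sum: -3·1 + 4·1.

1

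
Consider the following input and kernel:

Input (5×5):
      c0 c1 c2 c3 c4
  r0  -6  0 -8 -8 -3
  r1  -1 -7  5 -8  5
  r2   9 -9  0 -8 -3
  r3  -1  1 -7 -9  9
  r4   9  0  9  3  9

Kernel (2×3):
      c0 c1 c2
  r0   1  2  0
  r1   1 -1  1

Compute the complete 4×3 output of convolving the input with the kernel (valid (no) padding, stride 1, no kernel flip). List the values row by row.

5 -36 -6
3 -14 -6
-18 -10 -5
19 -19 -10

Output[0,0]: The receptive field on the input at this output position is [-6 0 -8 / -1 -7 5]. Elementwise product with the kernel and sum: -6·1 + 0·2 + -1·1 + -7·-1 + 5·1.
Output[0,1]: The receptive field on the input at this output position is [0 -8 -8 / -7 5 -8]. Elementwise product with the kernel and sum: 0·1 + -8·2 + -7·1 + 5·-1 + -8·1.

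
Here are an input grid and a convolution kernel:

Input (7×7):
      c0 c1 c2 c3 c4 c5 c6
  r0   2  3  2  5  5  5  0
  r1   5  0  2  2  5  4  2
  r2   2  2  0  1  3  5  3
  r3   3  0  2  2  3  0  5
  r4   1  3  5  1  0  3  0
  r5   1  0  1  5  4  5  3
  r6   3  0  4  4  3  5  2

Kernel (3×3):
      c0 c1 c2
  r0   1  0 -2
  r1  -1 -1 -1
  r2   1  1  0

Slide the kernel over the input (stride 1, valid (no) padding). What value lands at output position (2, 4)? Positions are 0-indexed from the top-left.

-8

The receptive field on the input at this output position is [3 5 3 / 3 0 5 / 0 3 0]. Elementwise product with the kernel and sum: 3·1 + 3·-2 + 3·-1 + 0·-1 + 5·-1 + 0·1 + 3·1.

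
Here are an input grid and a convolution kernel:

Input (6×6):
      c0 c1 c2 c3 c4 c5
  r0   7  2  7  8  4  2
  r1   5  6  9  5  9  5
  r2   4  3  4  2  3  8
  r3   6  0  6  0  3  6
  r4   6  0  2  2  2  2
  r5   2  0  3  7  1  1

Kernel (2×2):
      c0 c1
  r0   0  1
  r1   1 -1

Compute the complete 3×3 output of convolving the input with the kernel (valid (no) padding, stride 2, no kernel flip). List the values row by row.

1 12 6
9 8 5
2 -2 2

Output[0,0]: The receptive field on the input at this output position is [7 2 / 5 6]. Elementwise product with the kernel and sum: 2·1 + 5·1 + 6·-1.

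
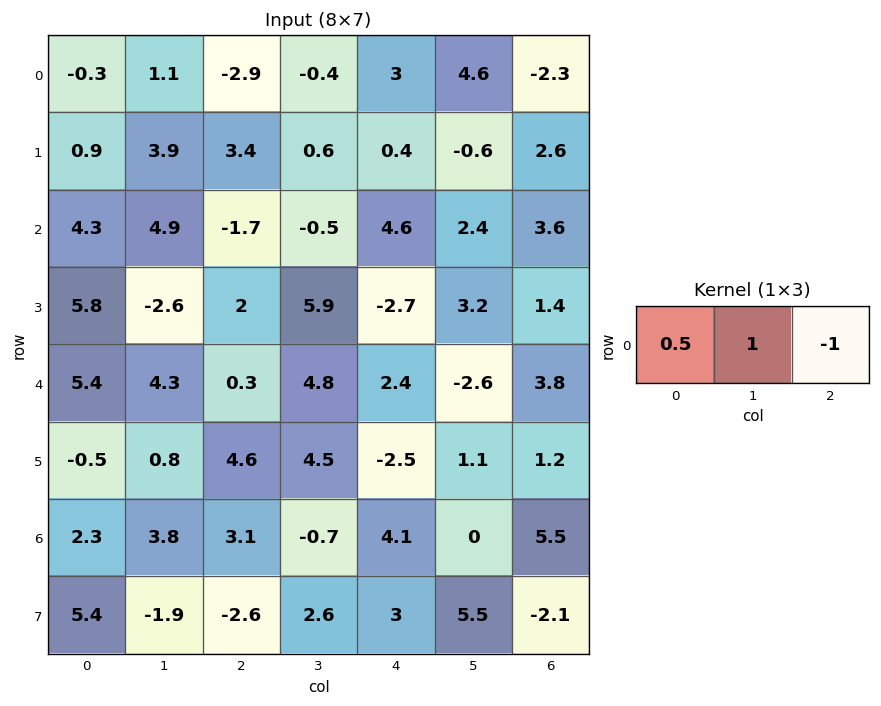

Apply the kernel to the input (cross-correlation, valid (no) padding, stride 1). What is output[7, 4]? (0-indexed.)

The receptive field on the input at this output position is [3 5.5 -2.1]. Elementwise product with the kernel and sum: 3·0.5 + 5.5·1 + -2.1·-1.

9.1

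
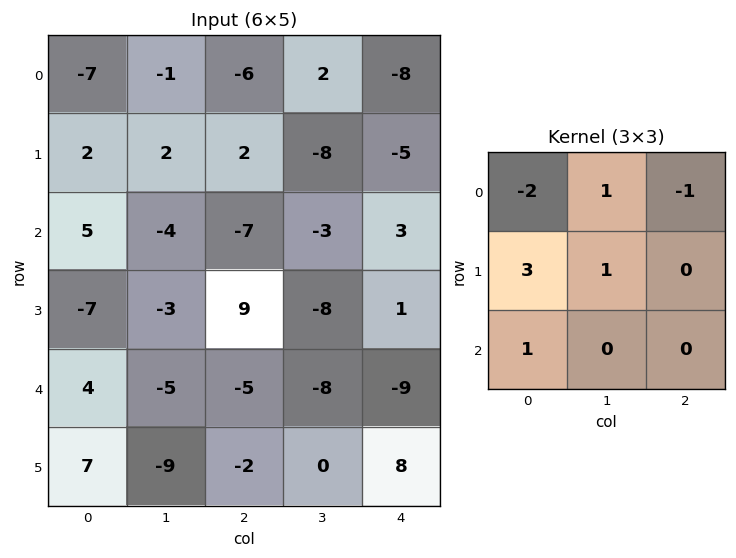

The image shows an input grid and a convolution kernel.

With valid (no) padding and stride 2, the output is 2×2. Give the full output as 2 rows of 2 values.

32 13
-27 22

Output[0,0]: The receptive field on the input at this output position is [-7 -1 -6 / 2 2 2 / 5 -4 -7]. Elementwise product with the kernel and sum: -7·-2 + -1·1 + -6·-1 + 2·3 + 2·1 + 5·1.
Output[0,1]: The receptive field on the input at this output position is [-6 2 -8 / 2 -8 -5 / -7 -3 3]. Elementwise product with the kernel and sum: -6·-2 + 2·1 + -8·-1 + 2·3 + -8·1 + -7·1.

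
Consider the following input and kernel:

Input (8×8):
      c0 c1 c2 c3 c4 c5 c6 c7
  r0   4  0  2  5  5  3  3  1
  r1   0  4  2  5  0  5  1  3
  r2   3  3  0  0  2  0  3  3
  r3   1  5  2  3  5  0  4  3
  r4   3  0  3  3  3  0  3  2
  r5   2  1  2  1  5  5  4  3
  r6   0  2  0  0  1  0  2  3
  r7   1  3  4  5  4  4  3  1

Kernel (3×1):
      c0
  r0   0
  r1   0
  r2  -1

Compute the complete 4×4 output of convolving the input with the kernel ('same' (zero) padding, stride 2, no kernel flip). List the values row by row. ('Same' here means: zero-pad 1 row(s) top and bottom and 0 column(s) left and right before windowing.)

0 -2 0 -1
-1 -2 -5 -4
-2 -2 -5 -4
-1 -4 -4 -3

Output[0,0]: The receptive field on the zero-padded input at this output position is [0 / 4 / 0]. Elementwise product with the kernel and sum: 0·-1.
Output[0,1]: The receptive field on the zero-padded input at this output position is [0 / 2 / 2]. Elementwise product with the kernel and sum: 2·-1.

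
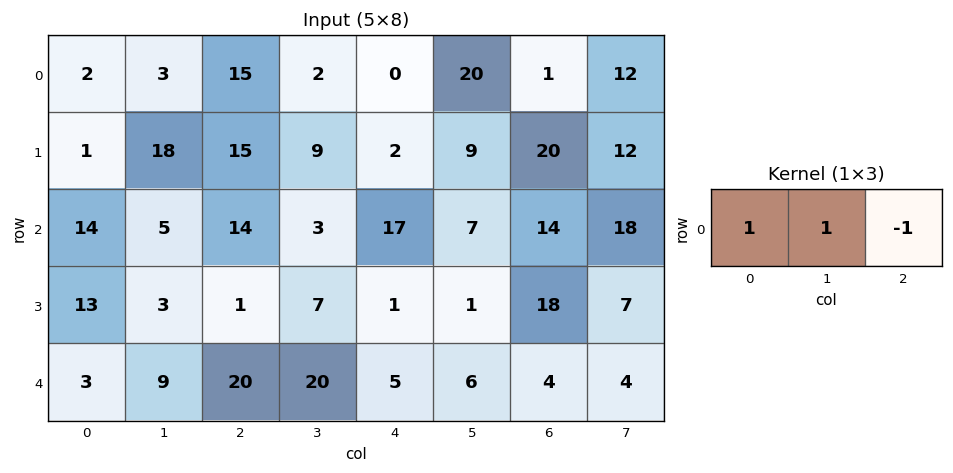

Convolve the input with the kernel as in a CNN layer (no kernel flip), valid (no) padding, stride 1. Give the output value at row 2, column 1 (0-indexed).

16

The receptive field on the input at this output position is [5 14 3]. Elementwise product with the kernel and sum: 5·1 + 14·1 + 3·-1.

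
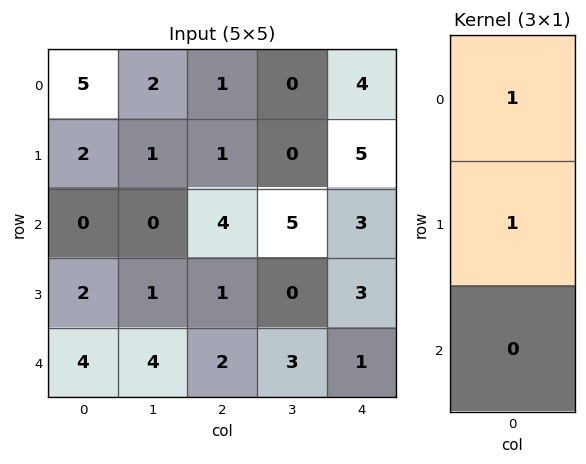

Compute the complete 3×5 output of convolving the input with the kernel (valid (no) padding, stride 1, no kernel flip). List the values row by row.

7 3 2 0 9
2 1 5 5 8
2 1 5 5 6

Output[0,0]: The receptive field on the input at this output position is [5 / 2 / 0]. Elementwise product with the kernel and sum: 5·1 + 2·1.
Output[0,1]: The receptive field on the input at this output position is [2 / 1 / 0]. Elementwise product with the kernel and sum: 2·1 + 1·1.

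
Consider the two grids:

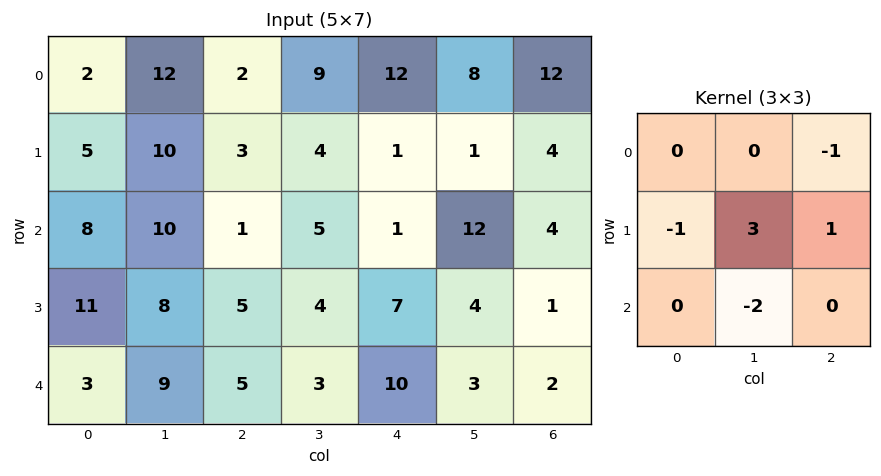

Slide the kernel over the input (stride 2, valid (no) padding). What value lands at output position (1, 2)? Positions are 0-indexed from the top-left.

The receptive field on the input at this output position is [1 12 4 / 7 4 1 / 10 3 2]. Elementwise product with the kernel and sum: 4·-1 + 7·-1 + 4·3 + 1·1 + 3·-2.

-4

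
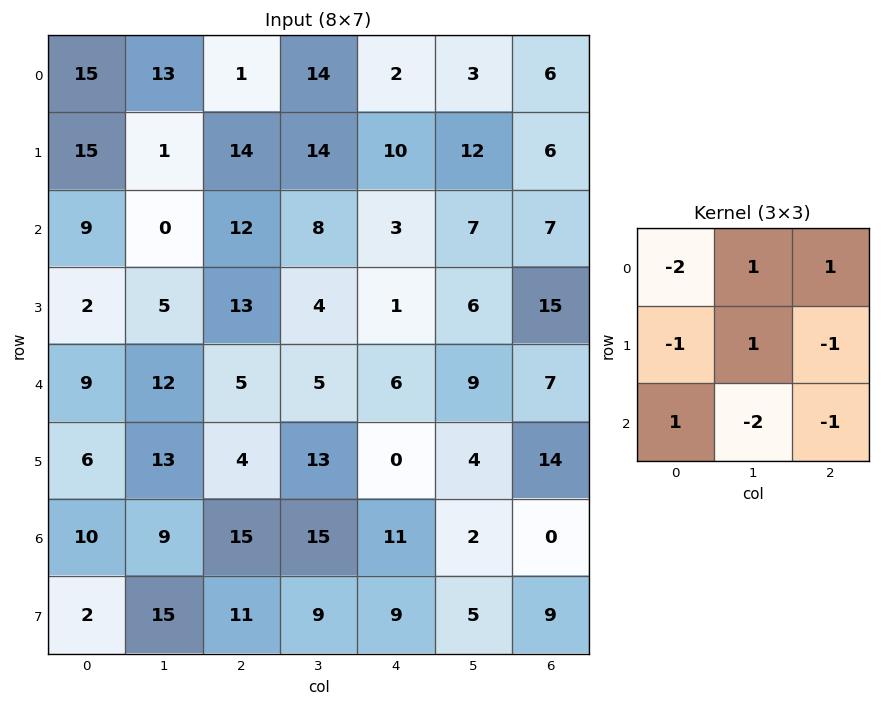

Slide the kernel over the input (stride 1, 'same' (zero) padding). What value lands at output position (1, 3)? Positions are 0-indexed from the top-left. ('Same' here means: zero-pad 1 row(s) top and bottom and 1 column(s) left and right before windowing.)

The receptive field on the zero-padded input at this output position is [1 14 2 / 14 14 10 / 12 8 3]. Elementwise product with the kernel and sum: 1·-2 + 14·1 + 2·1 + 14·-1 + 14·1 + 10·-1 + 12·1 + 8·-2 + 3·-1.

-3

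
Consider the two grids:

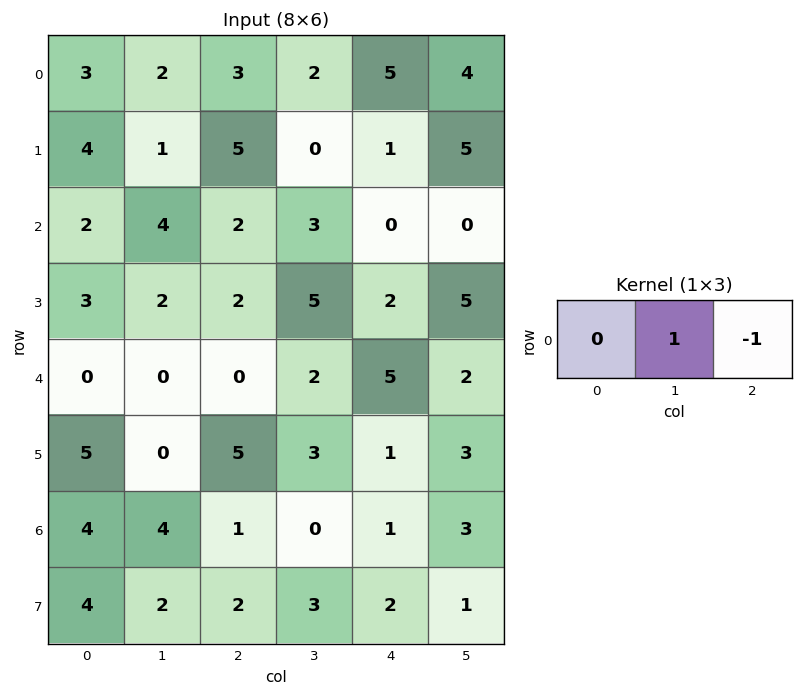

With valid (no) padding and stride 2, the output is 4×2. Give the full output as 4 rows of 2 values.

-1 -3
2 3
0 -3
3 -1

Output[0,0]: The receptive field on the input at this output position is [3 2 3]. Elementwise product with the kernel and sum: 2·1 + 3·-1.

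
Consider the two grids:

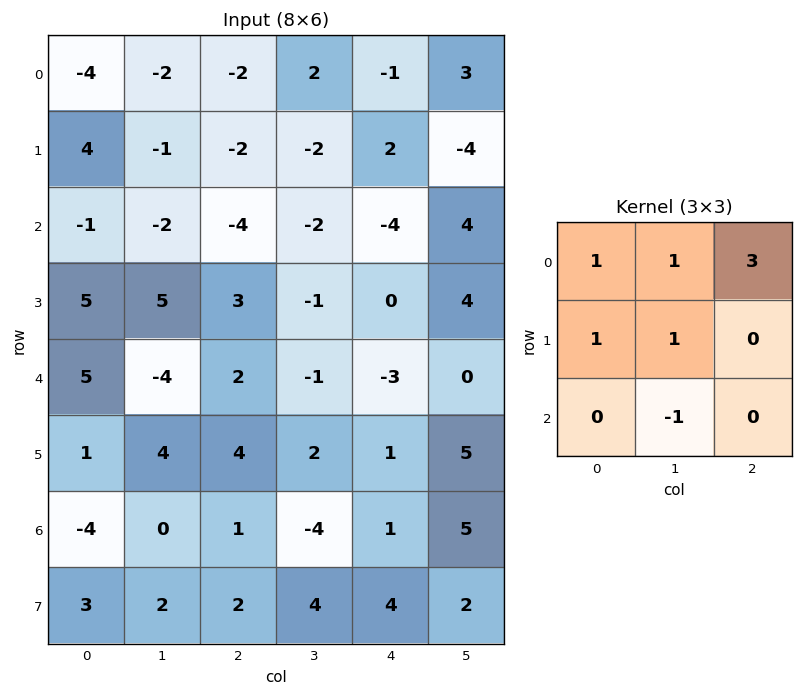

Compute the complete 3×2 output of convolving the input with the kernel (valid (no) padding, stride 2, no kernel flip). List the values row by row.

-7 -5
-1 -15
12 2

Output[0,0]: The receptive field on the input at this output position is [-4 -2 -2 / 4 -1 -2 / -1 -2 -4]. Elementwise product with the kernel and sum: -4·1 + -2·1 + -2·3 + 4·1 + -1·1 + -2·-1.
Output[0,1]: The receptive field on the input at this output position is [-2 2 -1 / -2 -2 2 / -4 -2 -4]. Elementwise product with the kernel and sum: -2·1 + 2·1 + -1·3 + -2·1 + -2·1 + -2·-1.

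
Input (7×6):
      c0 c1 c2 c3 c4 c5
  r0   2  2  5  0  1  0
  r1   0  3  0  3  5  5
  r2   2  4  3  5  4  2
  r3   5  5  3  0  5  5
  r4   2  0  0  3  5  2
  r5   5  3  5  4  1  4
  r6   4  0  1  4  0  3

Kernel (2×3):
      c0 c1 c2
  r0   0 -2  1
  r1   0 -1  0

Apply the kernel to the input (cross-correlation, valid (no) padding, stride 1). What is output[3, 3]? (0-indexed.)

-10

The receptive field on the input at this output position is [0 5 5 / 3 5 2]. Elementwise product with the kernel and sum: 5·-2 + 5·1 + 5·-1.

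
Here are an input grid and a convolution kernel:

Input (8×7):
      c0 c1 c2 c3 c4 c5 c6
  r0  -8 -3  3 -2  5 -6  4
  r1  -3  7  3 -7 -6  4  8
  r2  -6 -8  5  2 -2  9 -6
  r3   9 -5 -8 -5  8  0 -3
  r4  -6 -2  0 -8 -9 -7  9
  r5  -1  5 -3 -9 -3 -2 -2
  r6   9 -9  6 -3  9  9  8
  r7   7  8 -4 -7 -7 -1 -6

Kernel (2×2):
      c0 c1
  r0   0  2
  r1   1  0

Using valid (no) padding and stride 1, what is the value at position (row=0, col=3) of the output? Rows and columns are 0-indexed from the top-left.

The receptive field on the input at this output position is [-2 5 / -7 -6]. Elementwise product with the kernel and sum: 5·2 + -7·1.

3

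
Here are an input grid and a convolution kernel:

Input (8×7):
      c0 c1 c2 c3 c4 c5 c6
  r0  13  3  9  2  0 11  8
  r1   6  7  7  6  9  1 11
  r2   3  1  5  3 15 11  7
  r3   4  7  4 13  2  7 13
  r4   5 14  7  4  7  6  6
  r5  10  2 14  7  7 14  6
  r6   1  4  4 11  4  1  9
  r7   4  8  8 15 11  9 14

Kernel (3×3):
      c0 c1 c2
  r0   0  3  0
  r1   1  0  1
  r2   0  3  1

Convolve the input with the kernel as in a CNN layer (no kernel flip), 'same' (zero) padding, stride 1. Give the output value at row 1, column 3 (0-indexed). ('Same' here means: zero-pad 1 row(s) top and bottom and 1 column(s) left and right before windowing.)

The receptive field on the zero-padded input at this output position is [9 2 0 / 7 6 9 / 5 3 15]. Elementwise product with the kernel and sum: 2·3 + 7·1 + 9·1 + 3·3 + 15·1.

46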